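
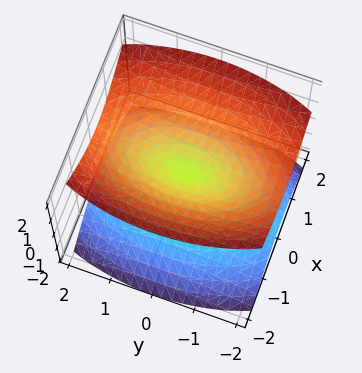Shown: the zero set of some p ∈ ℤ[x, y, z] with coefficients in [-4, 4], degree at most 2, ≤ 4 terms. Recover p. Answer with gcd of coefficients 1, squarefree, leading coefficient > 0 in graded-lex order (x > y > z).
The picture has 2 separate pieces.
The degree is 2 — a double cone through the origin; a quadric.
Symmetries: mirror symmetry x ↦ −x ⇒ only even powers of x; mirror symmetry z ↦ −z ⇒ only even powers of z; mirror symmetry y ↦ −y ⇒ only even powers of y.
From the axis intercepts and sections: one y-axis crossing is at y = 0; it crosses the x-axis at the gridline x = 0.
Putting this together gives p.

3*x^2 + y^2 - 3*z^2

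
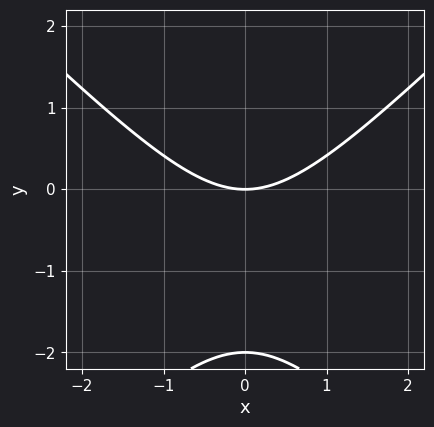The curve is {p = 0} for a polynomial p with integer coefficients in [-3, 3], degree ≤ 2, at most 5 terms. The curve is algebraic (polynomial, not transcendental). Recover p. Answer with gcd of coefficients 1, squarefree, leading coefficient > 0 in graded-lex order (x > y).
x^2 - y^2 - 2*y

(a) deg p = 2. No degree-1 curve has this shape.
(b) Symmetries: mirror symmetry x ↦ −x ⇒ only even powers of x.
(c) Checking where it meets the axes: the y-axis gridline crossings are at y ∈ {-2, 0}; it meets the x-axis at x = 0 (among the integer gridlines).
(d) The integer polynomial consistent with all of this is the stated p.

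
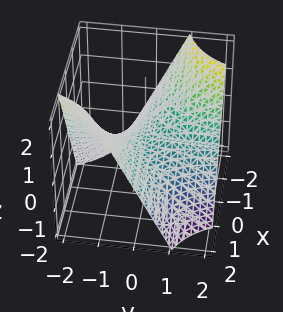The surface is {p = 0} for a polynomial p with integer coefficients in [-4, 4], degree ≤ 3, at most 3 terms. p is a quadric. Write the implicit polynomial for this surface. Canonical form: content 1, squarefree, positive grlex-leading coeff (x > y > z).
x*y + z

1. The degree is 2 — a hyperbolic paraboloid; a quadric.
2. Reading off the gridlines: the visible x-axis segment lies entirely on the surface; every point of the y-axis in the box is on the surface.
3. Assembling these constraints gives the stated polynomial.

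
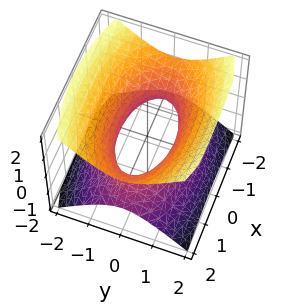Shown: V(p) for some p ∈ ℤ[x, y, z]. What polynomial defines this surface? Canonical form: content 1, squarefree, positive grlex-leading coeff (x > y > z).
x^2 + 3*y^2 - 3*z^2 - 2

(a) deg p = 2. An hourglass — one-sheet hyperboloid; a quadric.
(b) Symmetries: mirror symmetry z ↦ −z ⇒ only even powers of z; mirror symmetry y ↦ −y ⇒ only even powers of y; mirror symmetry x ↦ −x ⇒ only even powers of x.
(c) From the axis intercepts and sections: the surface avoids every integer z-axis point in the box.
(d) The integer polynomial consistent with all of this is the stated p.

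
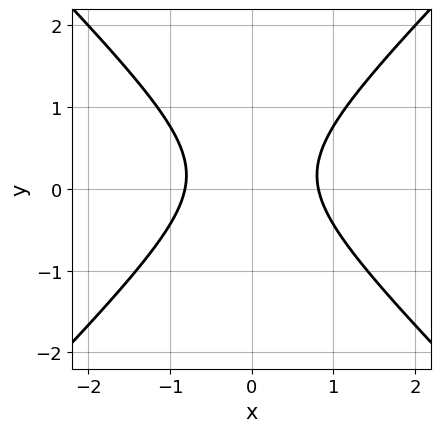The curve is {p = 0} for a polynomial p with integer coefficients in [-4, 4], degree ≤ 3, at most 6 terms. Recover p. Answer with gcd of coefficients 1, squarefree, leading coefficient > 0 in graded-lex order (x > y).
3*x^2 - 3*y^2 + y - 2

1. Degree: the shape is more complex than any degree-1 curve, so deg p = 2.
2. Symmetries: the x ↦ −x reflection is a symmetry, so x appears only in even powers.
3. Observable constraints: no y-intercept at any integer in the box.
4. Assembling these constraints gives the stated polynomial.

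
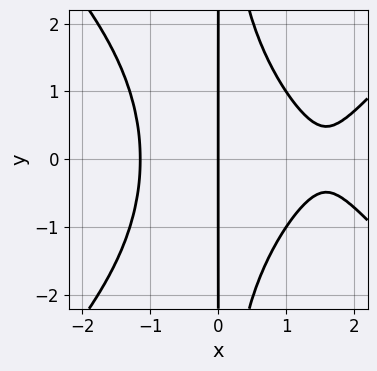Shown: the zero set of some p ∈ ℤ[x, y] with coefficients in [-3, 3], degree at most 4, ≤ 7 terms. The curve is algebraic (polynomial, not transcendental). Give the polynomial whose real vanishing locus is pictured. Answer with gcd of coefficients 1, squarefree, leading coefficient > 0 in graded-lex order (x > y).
Degree: the shape is more complex than any degree-3 curve, so deg p = 4.
Symmetries: it's symmetric under y → −y, forcing even powers of y.
From the visible intercepts: the visible y-axis segment lies entirely on the curve; it crosses the x-axis at the gridline x = 0.
These observations pin down the coefficients.

x^4 - x^2*y^2 - 2*x^3 - x^2 + 3*x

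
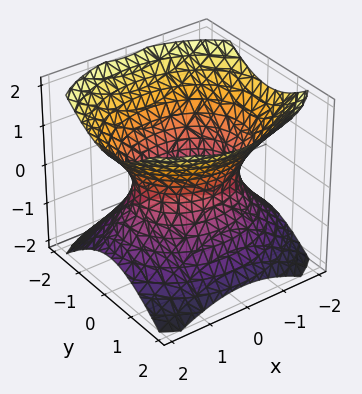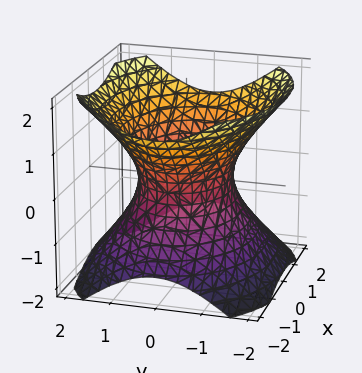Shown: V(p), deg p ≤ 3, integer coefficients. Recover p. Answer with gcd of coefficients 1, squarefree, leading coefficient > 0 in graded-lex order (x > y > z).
2*x^2 + 3*y^2 - 3*z^2 - 3

First, degree: one connected sheet with a waist; a quadric, so deg p = 2.
Then, symmetries: mirror symmetry z ↦ −z ⇒ only even powers of z; it's symmetric under x → −x, forcing even powers of x; it's symmetric under y → −y, forcing even powers of y.
Then, observable constraints: no z-intercept at any integer in the box; the y-axis gridline crossings are at y ∈ {-1, 1}.
Finally, fitting integer coefficients to these (and the overall shape) gives p.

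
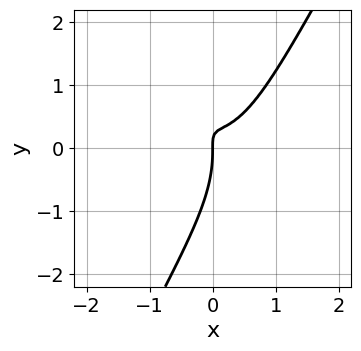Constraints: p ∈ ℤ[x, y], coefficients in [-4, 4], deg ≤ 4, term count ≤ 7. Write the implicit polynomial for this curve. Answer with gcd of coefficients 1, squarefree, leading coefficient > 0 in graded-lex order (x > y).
Degree: a generic line meets the curve in up to 3 points, so deg p = 3.
Against the integer gridlines: it crosses the x-axis at the gridline x = 0; it meets the y-axis at y = 0 (among the integer gridlines).
Fitting integer coefficients to these (and the overall shape) gives p.

3*x^3 + x*y^2 - y^3 - 3*x*y + x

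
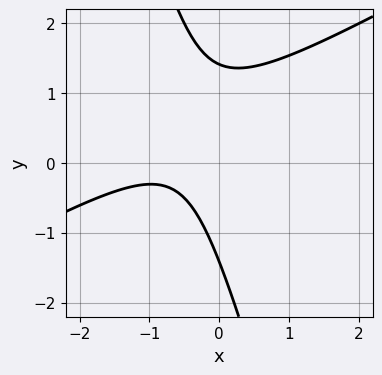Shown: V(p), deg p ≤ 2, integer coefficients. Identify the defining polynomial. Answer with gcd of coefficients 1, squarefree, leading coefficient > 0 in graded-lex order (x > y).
(a) deg p = 2.
(b) From the visible intercepts: no x-intercept at any integer in the box.
(c) Fitting integer coefficients to these (and the overall shape) gives p.

2*x^2 - 3*x*y - y^2 + 3*x + 2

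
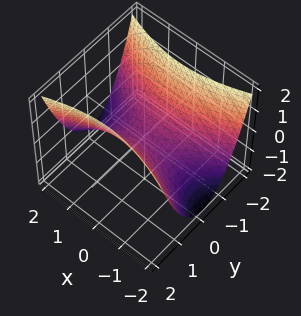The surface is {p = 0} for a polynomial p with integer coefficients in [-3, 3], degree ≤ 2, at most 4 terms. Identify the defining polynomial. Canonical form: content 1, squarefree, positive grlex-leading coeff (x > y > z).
x^2 - 3*y^2 + 3*z

First, deg p = 2. A saddle surface; a quadric.
Then, symmetries: mirror symmetry y ↦ −y ⇒ only even powers of y; it's symmetric under x → −x, forcing even powers of x.
Next, from the visible intercepts: it crosses the x-axis at the gridline x = 0; it meets the y-axis at y = 0 (among the integer gridlines); it crosses the z-axis at the gridline z = 0.
Finally, the integer polynomial consistent with all of this is the stated p.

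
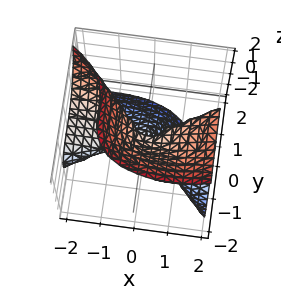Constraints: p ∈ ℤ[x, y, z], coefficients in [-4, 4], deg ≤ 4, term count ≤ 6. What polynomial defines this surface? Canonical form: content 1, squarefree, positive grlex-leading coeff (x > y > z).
(a) The degree is 3 — no degree-2 surface has this shape.
(b) Reading off the gridlines: every point of the x-axis in the box is on the surface; it meets the y-axis at y = 0 (among the integer gridlines); it meets the z-axis at z = 0 (among the integer gridlines).
(c) These observations pin down the coefficients.

x^2*z - x*z^2 - 2*y^3 - z^3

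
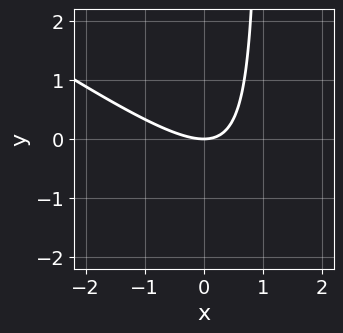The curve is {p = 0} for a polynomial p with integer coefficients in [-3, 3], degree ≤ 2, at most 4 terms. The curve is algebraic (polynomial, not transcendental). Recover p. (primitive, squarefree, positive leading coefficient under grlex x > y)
First, deg p = 2. No degree-1 curve has this shape.
Next, reading off the gridlines: one x-axis crossing is at x = 0; it meets the y-axis at y = 0 (among the integer gridlines).
Finally, solving for integer coefficients yields p as stated.

2*x^2 + 3*x*y - 3*y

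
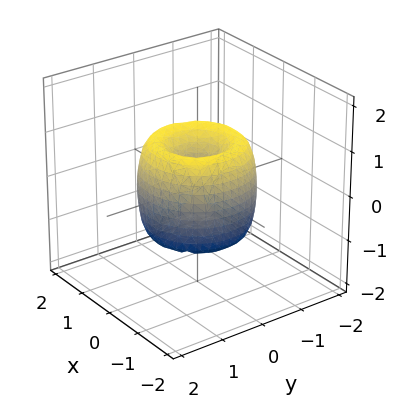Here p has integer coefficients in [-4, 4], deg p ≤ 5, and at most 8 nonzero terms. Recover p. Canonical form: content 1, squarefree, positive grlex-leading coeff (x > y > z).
2*x^4 + 4*x^2*y^2 + 2*y^4 - 3*x^2 - 3*y^2 + z^2

First, deg p = 4.
Then, symmetry: every cross-section ⟂ z is a circle, so x, y appear only via x² + y².
Then, observable constraints: it meets the y-axis at y = 0 (among the integer gridlines); it crosses the x-axis at the gridline x = 0; a circular section at z = -1 has radius between 0 and 1; it meets the z-axis at z = 0 (among the integer gridlines).
Finally, matching integer coefficients to the picture gives p.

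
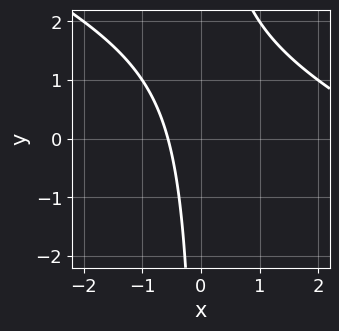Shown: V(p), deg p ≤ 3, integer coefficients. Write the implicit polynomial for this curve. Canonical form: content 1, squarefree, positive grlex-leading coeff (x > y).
x^2 + 2*x*y - 3*x - 2

First, degree: the shape is more complex than any degree-1 curve, so deg p = 2.
Then, observable constraints: no y-intercept at any integer in the box.
Finally, assembling these constraints gives the stated polynomial.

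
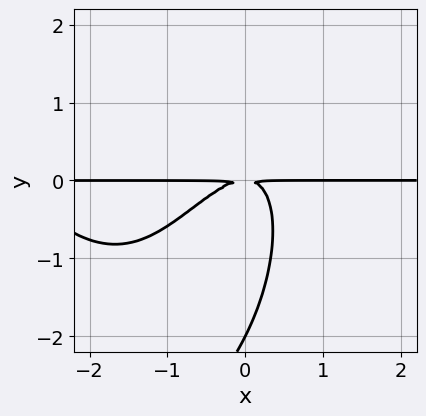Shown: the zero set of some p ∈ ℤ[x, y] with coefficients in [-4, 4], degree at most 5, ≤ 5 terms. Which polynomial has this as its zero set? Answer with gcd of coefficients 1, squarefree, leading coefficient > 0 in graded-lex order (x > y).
x^3*y + 3*x^2*y - 2*x*y^2 + y^3 + 2*y^2

First, deg p = 4. No degree-3 curve has this shape.
Next, reading off the gridlines: the visible x-axis segment lies entirely on the curve; one y-axis crossing is at y = -2.
Finally, together with the visible shape, these determine p as stated.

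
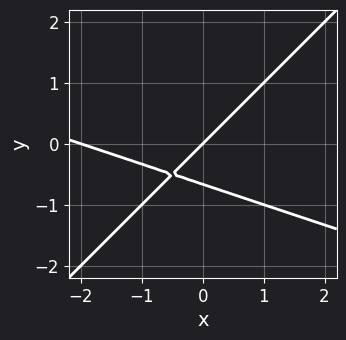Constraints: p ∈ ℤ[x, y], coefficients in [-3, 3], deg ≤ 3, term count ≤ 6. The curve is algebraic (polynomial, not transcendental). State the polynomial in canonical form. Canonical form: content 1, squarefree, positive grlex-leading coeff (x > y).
(a) Degree: the shape is more complex than any degree-1 curve, so deg p = 2.
(b) Reading off the gridlines: among the integer gridlines, it crosses the x-axis at x ∈ {-2, 0}; it meets the y-axis at y = 0 (among the integer gridlines).
(c) Assembling these constraints gives the stated polynomial.

x^2 + 2*x*y - 3*y^2 + 2*x - 2*y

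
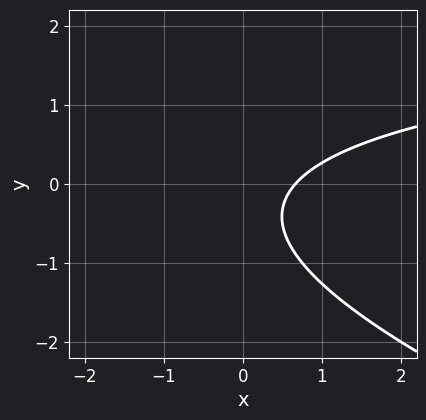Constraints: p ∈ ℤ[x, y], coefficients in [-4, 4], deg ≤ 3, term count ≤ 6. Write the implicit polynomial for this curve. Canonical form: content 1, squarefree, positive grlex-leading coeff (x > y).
1. Degree: a generic line meets the curve in up to 2 points, so deg p = 2.
2. Observable constraints: it misses every integer gridline on the y-axis.
3. Matching integer coefficients to the picture gives p.

x*y + 3*y^2 - 3*x + 2*y + 2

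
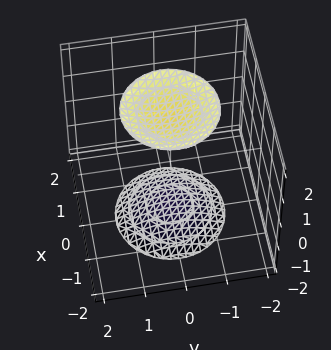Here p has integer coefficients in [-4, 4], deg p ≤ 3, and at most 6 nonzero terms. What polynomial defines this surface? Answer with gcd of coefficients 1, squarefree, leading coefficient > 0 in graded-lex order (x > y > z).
x^2 + y^2 - z^2 + 3

(a) I count 2 distinct pieces. They look like related sheets of one shape, so recover p as a whole.
(b) Degree: the shape is more complex than any degree-1 surface, so deg p = 2.
(c) Symmetry: the surface is invariant under rotation about z: p = q(x² + y², z).
(d) Reading off the gridlines: the surface avoids every integer x-axis point in the box; no y-intercept at any integer in the box.
(e) These observations pin down the coefficients.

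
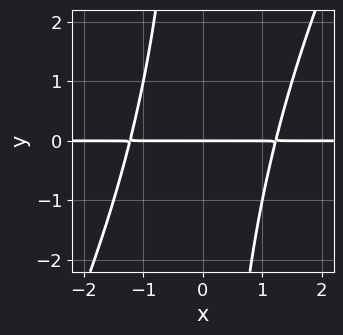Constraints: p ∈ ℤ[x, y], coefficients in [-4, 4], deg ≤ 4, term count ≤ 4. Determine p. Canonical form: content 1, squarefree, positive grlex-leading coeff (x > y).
2*x^2*y - x*y^2 - 3*y

(a) The degree is 3 — no degree-2 curve has this shape.
(b) Observable constraints: every point of the x-axis in the box is on the curve; one y-axis crossing is at y = 0.
(c) Assembling these constraints gives the stated polynomial.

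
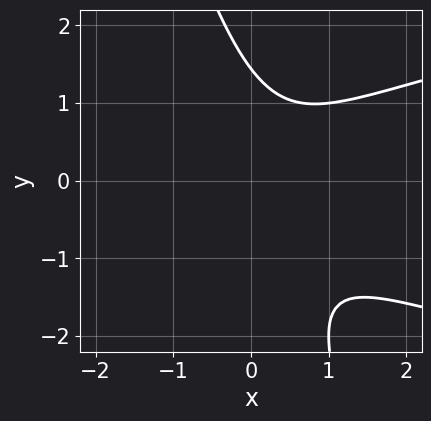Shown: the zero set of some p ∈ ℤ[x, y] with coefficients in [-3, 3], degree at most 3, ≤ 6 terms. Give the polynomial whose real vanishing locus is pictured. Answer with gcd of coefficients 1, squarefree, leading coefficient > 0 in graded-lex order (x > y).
3*x*y^2 + y^3 - 3*x^2 + 2*x - 3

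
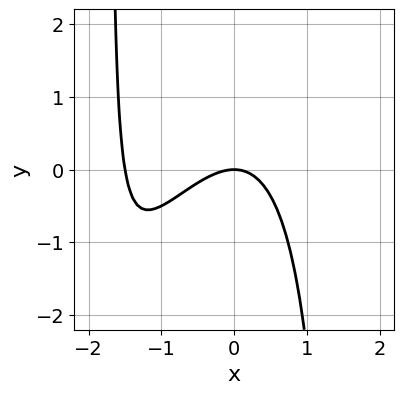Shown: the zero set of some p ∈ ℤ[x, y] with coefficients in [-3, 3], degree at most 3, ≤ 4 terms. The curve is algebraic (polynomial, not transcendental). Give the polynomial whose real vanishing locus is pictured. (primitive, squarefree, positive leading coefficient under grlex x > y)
2*x^3 - x^2*y + 3*x^2 + 3*y

1. deg p = 3. No degree-2 curve has this shape.
2. From the axis intercepts and sections: one x-axis crossing is at x = 0; it meets the y-axis at y = 0 (among the integer gridlines).
3. Matching integer coefficients to the picture gives p.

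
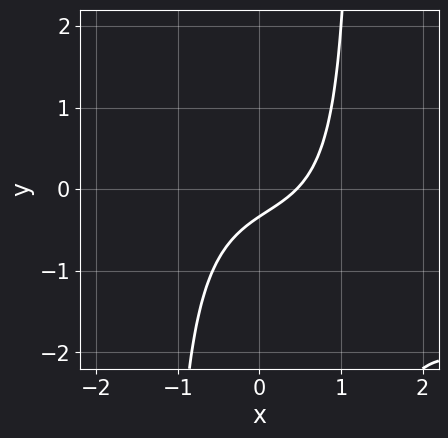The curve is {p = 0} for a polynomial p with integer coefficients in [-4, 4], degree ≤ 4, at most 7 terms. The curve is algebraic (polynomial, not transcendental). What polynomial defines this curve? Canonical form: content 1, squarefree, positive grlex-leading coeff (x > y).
x^3 + 2*x^2*y + 2*x - 3*y - 1

First, deg p = 3. The shape is more complex than any degree-2 curve.
Finally, the integer polynomial consistent with all of this is the stated p.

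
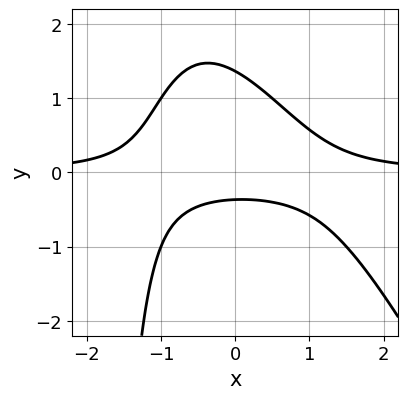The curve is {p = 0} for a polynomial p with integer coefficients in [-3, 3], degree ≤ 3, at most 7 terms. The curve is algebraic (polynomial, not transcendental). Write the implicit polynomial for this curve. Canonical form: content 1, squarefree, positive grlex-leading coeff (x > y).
1. deg p = 3. No degree-2 curve has this shape.
2. Reading off the gridlines: no x-intercept at any integer in the box.
3. Fitting integer coefficients to these (and the overall shape) gives p.

2*x^2*y + x*y^2 + 2*y^2 - 2*y - 1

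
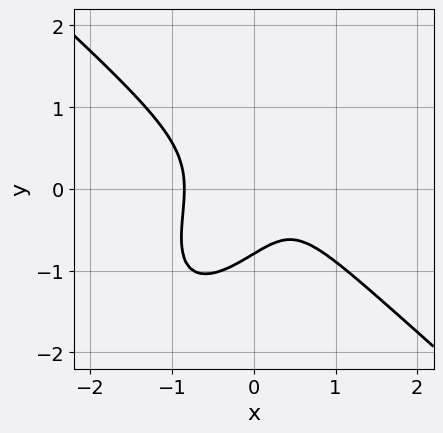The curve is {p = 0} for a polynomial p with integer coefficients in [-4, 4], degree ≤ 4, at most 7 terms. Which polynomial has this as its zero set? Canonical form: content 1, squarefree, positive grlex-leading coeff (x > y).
3*x^3 - 2*x*y^2 + 2*y^3 - x + 1

1. Degree: no degree-2 curve has this shape, so deg p = 3.
2. The integer polynomial consistent with all of this is the stated p.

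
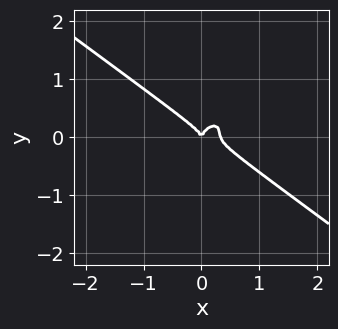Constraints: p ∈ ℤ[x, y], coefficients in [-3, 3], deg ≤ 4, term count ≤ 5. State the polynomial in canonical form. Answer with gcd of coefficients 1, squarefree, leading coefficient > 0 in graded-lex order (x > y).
(a) Degree: the shape is more complex than any degree-2 curve, so deg p = 3.
(b) Against the integer gridlines: one x-axis crossing is at x = 0; it crosses the y-axis at the gridline y = 0.
(c) Together with the visible shape, these determine p as stated.

3*x^3 + x^2*y - 2*x*y^2 + 3*y^3 - x^2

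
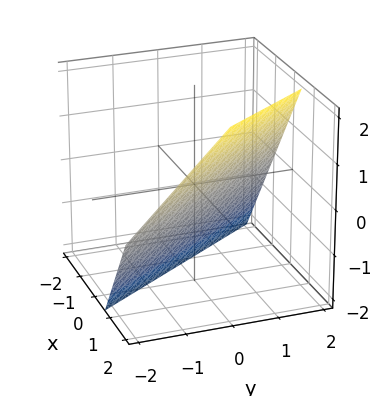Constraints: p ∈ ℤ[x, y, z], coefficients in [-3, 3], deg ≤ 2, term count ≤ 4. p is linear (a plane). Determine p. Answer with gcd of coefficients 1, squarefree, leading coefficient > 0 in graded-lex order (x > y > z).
3*x + 2*y - 2*z - 2

First, degree: the surface is flat (a plane), so deg p = 1.
Next, from the visible intercepts: it crosses the z-axis at the gridline z = -1; one y-axis crossing is at y = 1.
Finally, together with the visible shape, these determine p as stated.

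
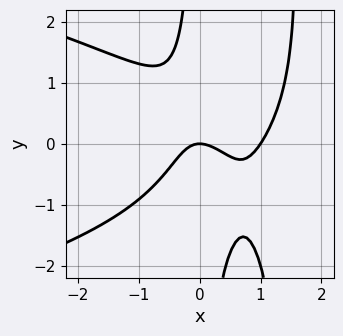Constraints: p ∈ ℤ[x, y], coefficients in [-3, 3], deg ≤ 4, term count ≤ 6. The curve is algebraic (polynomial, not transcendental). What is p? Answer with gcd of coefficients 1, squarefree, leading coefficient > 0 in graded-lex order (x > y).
2*x^2*y^2 + 3*x^3 - 3*x*y^2 - 3*x^2 - 2*y

(a) deg p = 4.
(b) From the axis intercepts and sections: among the integer gridlines, it crosses the x-axis at x ∈ {0, 1}; it crosses the y-axis at the gridline y = 0.
(c) Fitting integer coefficients to these (and the overall shape) gives p.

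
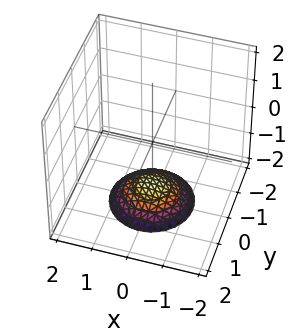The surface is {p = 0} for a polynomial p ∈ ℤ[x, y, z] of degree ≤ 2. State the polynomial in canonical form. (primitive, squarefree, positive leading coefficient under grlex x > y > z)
x^2 + y^2 + 2*z + 3

(a) Degree: the shape is more complex than any degree-1 surface, so deg p = 2.
(b) Symmetries: every cross-section ⟂ z is a circle, so x, y appear only via x² + y².
(c) From the axis intercepts and sections: no x-intercept at any integer in the box; a circular section at z = -2 has radius exactly 1; it misses every integer gridline on the y-axis.
(d) Together with the visible shape, these determine p as stated.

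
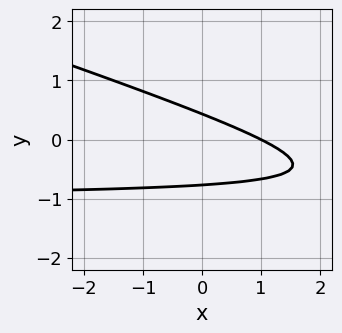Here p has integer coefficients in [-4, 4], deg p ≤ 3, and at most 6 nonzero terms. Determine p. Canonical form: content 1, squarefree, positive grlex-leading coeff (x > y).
x*y + 3*y^2 + x + y - 1

1. Degree: no degree-1 curve has this shape, so deg p = 2.
2. Against the integer gridlines: one x-axis crossing is at x = 1.
3. The integer polynomial consistent with all of this is the stated p.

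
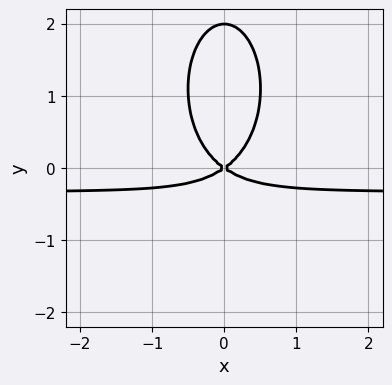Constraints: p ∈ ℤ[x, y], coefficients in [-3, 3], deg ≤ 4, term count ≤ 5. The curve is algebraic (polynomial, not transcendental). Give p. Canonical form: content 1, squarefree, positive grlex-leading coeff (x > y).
The degree is 3 — a generic line meets the curve in up to 3 points.
Symmetries: mirror symmetry x ↦ −x ⇒ only even powers of x.
From the visible intercepts: one x-axis crossing is at x = 0; the y-axis gridline crossings are at y ∈ {0, 2}.
Fitting integer coefficients to these (and the overall shape) gives p.

3*x^2*y + y^3 + x^2 - 2*y^2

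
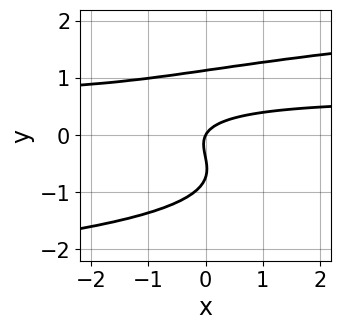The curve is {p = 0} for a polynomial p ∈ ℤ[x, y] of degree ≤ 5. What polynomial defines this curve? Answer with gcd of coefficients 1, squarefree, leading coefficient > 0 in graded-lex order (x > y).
deg p = 4. No degree-3 curve has this shape.
Checking where it meets the axes: it meets the x-axis at x = 0 (among the integer gridlines); one y-axis crossing is at y = 0.
These observations pin down the coefficients.

3*y^4 - 3*x*y - 3*y^2 + 2*x - y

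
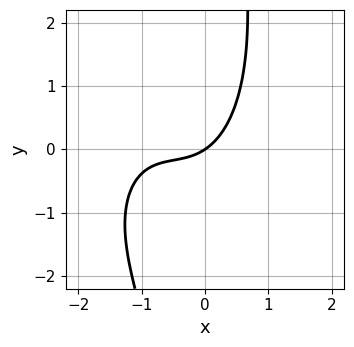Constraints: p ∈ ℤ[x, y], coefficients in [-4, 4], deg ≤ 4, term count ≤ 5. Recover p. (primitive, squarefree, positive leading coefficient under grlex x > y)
2*x^3 + x*y^2 + 3*x^2 + 2*x - 3*y

deg p = 3. The shape is more complex than any degree-2 curve.
Against the integer gridlines: it meets the x-axis at x = 0 (among the integer gridlines); it meets the y-axis at y = 0 (among the integer gridlines).
These observations pin down the coefficients.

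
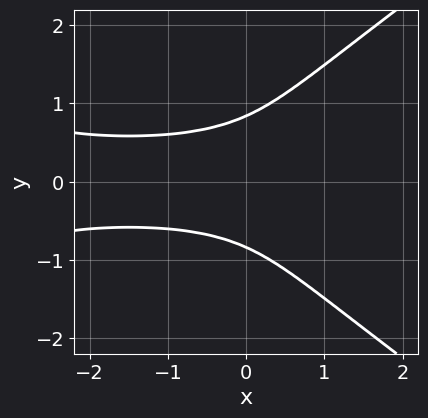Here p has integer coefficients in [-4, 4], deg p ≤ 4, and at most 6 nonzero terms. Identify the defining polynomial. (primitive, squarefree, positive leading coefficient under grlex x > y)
deg p = 4.
Symmetries: mirror symmetry y ↦ −y ⇒ only even powers of y.
Observable constraints: it misses every integer gridline on the x-axis.
Assembling these constraints gives the stated polynomial.

x^2*y^2 - 2*y^4 + 3*x*y^2 + 1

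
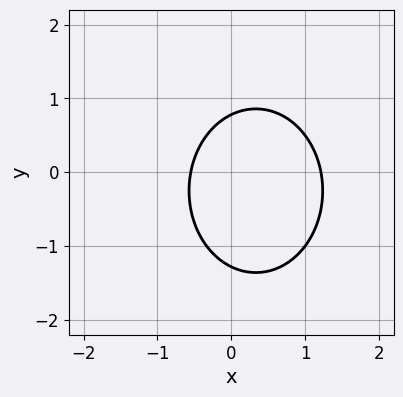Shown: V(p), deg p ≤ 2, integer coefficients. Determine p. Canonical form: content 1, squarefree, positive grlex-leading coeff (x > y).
(a) The degree is 2 — the shape is more complex than any degree-1 curve.
(b) The integer polynomial consistent with all of this is the stated p.

3*x^2 + 2*y^2 - 2*x + y - 2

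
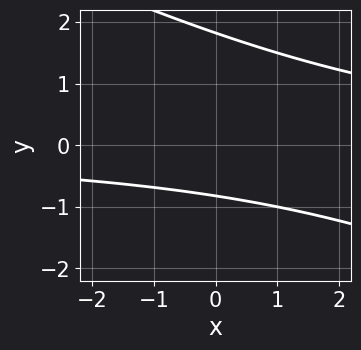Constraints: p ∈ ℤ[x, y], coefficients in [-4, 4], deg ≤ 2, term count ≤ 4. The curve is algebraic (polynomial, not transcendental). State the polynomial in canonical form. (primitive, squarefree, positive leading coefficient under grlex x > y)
x*y + 2*y^2 - 2*y - 3

(a) deg p = 2. No degree-1 curve has this shape.
(b) Reading off the gridlines: it misses every integer gridline on the x-axis.
(c) Assembling these constraints gives the stated polynomial.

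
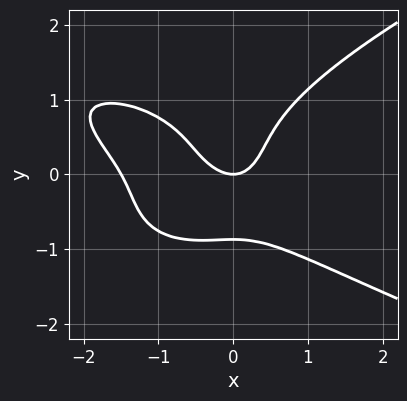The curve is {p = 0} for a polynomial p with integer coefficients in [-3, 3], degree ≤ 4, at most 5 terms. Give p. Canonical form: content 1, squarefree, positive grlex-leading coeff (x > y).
3*y^4 - 2*x^3 - 2*x^2*y - 3*x^2 + 2*y

(a) deg p = 4. A generic line meets the curve in up to 4 points.
(b) Checking where it meets the axes: one y-axis crossing is at y = 0; it crosses the x-axis at the gridline x = 0.
(c) Matching integer coefficients to the picture gives p.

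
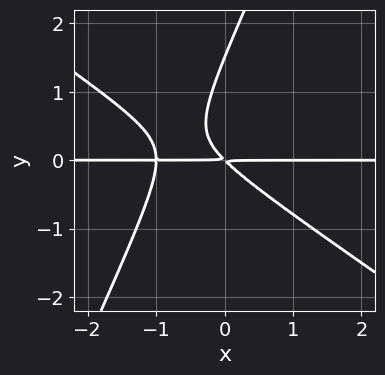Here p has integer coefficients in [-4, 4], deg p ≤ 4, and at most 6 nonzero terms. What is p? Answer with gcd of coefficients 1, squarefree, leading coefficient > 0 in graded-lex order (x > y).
deg p = 3. No degree-2 curve has this shape.
Against the integer gridlines: every point of the x-axis in the box is on the curve.
Putting this together gives p.

3*x^2*y + 3*x*y^2 - 2*y^3 + 3*x*y + 3*y^2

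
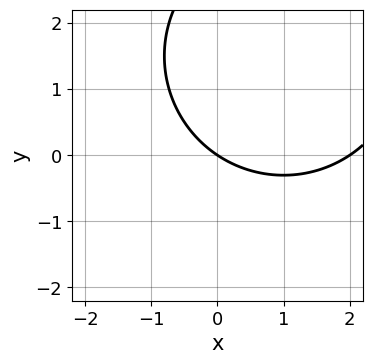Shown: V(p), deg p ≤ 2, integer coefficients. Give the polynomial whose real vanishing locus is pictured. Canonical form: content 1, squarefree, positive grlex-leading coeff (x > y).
x^2 + y^2 - 2*x - 3*y

First, degree: the shape is more complex than any degree-1 curve, so deg p = 2.
Next, from the visible intercepts: the x-axis gridline crossings are at x ∈ {0, 2}; it meets the y-axis at y = 0 (among the integer gridlines).
Finally, assembling these constraints gives the stated polynomial.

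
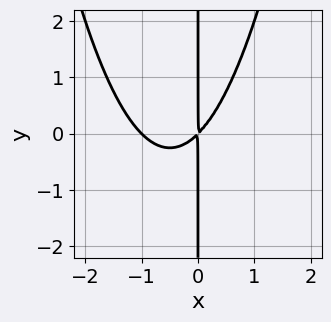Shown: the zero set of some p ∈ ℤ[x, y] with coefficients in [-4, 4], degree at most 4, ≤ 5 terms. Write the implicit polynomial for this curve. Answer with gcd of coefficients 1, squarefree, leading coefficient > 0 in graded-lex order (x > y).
x^3 + x^2 - x*y

deg p = 3.
From the axis intercepts and sections: it crosses the x-axis at the gridline x = -1; every point of the y-axis in the box is on the curve.
Together with the visible shape, these determine p as stated.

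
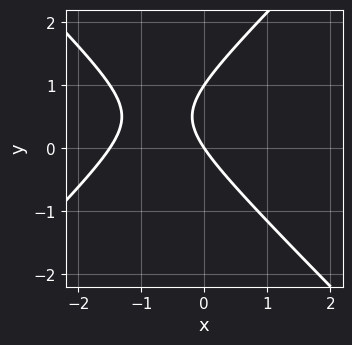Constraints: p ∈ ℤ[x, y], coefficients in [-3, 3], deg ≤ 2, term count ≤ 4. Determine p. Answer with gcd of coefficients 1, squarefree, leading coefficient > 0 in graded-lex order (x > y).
2*x^2 - 2*y^2 + 3*x + 2*y

First, deg p = 2.
Next, against the integer gridlines: it crosses the x-axis at the gridline x = 0; among the integer gridlines, it crosses the y-axis at y ∈ {0, 1}.
Finally, the integer polynomial consistent with all of this is the stated p.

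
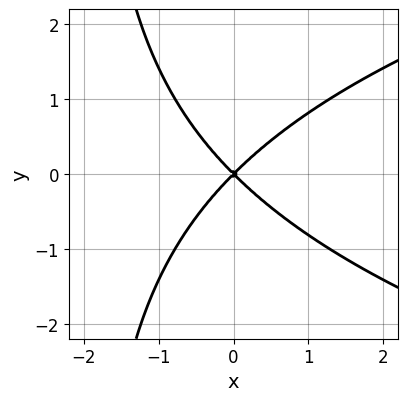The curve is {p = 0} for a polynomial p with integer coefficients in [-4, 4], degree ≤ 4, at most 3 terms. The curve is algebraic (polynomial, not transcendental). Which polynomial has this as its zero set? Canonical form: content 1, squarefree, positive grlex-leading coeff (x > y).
(a) Degree: a generic line meets the curve in up to 3 points, so deg p = 3.
(b) Symmetries: it's symmetric under y → −y, forcing even powers of y.
(c) Observable constraints: it crosses the y-axis at the gridline y = 0; it meets the x-axis at x = 0 (among the integer gridlines).
(d) These observations pin down the coefficients.

x*y^2 - 2*x^2 + 2*y^2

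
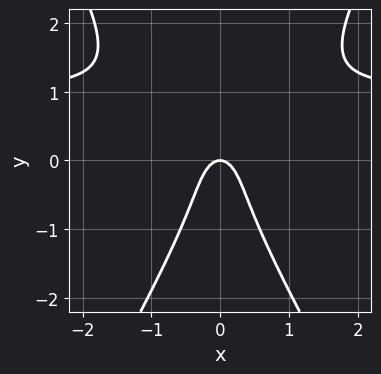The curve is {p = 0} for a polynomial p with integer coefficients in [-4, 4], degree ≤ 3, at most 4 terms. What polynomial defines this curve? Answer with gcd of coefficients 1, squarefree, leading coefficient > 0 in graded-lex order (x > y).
deg p = 3. No degree-2 curve has this shape.
Symmetries: the x ↦ −x reflection is a symmetry, so x appears only in even powers.
Reading off the gridlines: it crosses the y-axis at the gridline y = 0; one x-axis crossing is at x = 0.
The integer polynomial consistent with all of this is the stated p.

3*x^2*y - y^3 - 3*x^2 - y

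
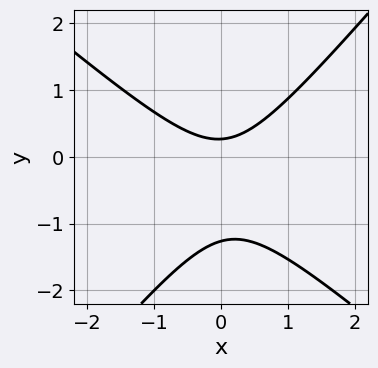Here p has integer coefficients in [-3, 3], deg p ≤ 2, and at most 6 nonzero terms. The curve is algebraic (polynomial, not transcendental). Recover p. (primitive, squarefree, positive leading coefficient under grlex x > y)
deg p = 2.
From the axis intercepts and sections: no x-intercept at any integer in the box.
Together with the visible shape, these determine p as stated.

3*x^2 + x*y - 3*y^2 - 3*y + 1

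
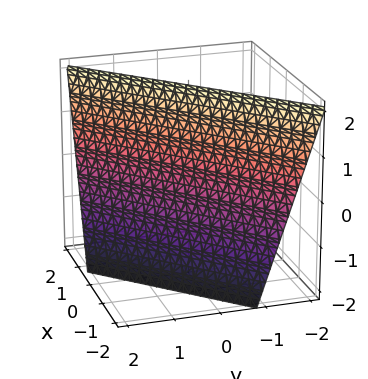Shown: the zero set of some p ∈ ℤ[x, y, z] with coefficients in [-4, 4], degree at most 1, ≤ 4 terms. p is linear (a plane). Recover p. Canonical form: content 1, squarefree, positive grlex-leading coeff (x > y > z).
3*x - 3*y - z + 2

First, degree: every cross-section is a straight line — this is a plane, so deg p = 1.
Then, from the axis intercepts and sections: one z-axis crossing is at z = 2.
Finally, assembling these constraints gives the stated polynomial.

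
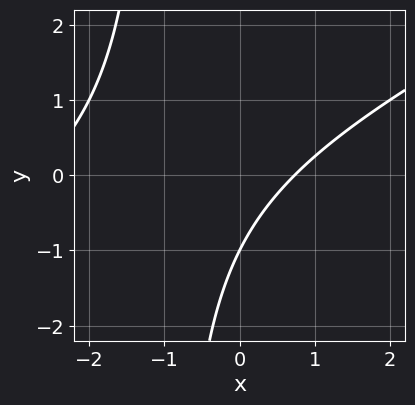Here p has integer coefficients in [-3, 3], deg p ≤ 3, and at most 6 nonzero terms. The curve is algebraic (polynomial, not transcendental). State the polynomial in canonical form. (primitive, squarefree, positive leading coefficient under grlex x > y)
x^2 - 2*x*y + 2*x - 2*y - 2

1. Degree: no degree-1 curve has this shape, so deg p = 2.
2. Against the integer gridlines: one y-axis crossing is at y = -1.
3. Fitting integer coefficients to these (and the overall shape) gives p.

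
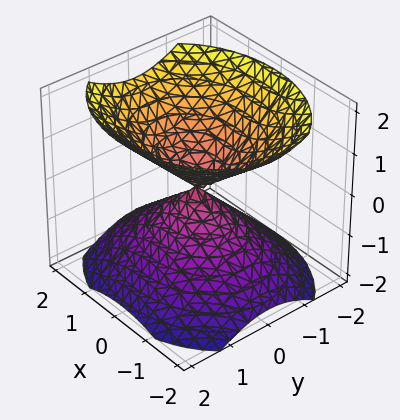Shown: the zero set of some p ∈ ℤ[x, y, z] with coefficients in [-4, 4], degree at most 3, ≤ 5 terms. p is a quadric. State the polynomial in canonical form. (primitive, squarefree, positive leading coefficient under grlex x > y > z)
(a) The picture has 2 separate pieces. They look like related sheets of one shape, so recover p as a whole.
(b) The degree is 2 — a double cone through the origin; a quadric.
(c) Symmetries: the x ↦ −x reflection is a symmetry, so x appears only in even powers; mirror symmetry z ↦ −z ⇒ only even powers of z; it's symmetric under y → −y, forcing even powers of y.
(d) Reading off the gridlines: one z-axis crossing is at z = 0; it crosses the x-axis at the gridline x = 0; it meets the y-axis at y = 0 (among the integer gridlines).
(e) Solving for integer coefficients yields p as stated.

2*x^2 + 3*y^2 - 3*z^2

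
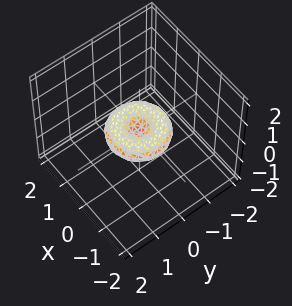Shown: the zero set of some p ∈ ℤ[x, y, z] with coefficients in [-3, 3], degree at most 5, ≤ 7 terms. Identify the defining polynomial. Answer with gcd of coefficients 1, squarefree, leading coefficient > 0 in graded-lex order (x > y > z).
x^4 + 2*x^2*y^2 + y^4 - x^2 - y^2 + 3*z^2

deg p = 4. The shape is more complex than any degree-3 surface.
Symmetries: rotational symmetry about the z-axis ⇒ p depends on x, y only through x² + y².
From the visible intercepts: among the integer gridlines, it crosses the x-axis at x ∈ {-1, 0, 1}; among the integer gridlines, it crosses the y-axis at y ∈ {-1, 0, 1}; a circular section at z = 0 has radius exactly 1; it meets the z-axis at z = 0 (among the integer gridlines).
Solving for integer coefficients yields p as stated.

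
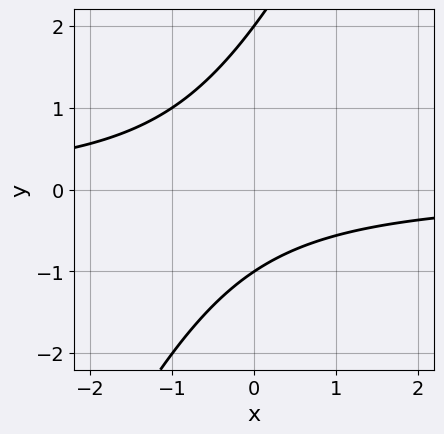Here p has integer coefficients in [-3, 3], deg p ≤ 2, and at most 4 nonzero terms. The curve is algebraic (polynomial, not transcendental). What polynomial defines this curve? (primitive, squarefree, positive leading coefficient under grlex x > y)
2*x*y - y^2 + y + 2

1. deg p = 2.
2. From the axis intercepts and sections: the curve avoids every integer x-axis point in the box; the y-axis gridline crossings are at y ∈ {-1, 2}.
3. These observations pin down the coefficients.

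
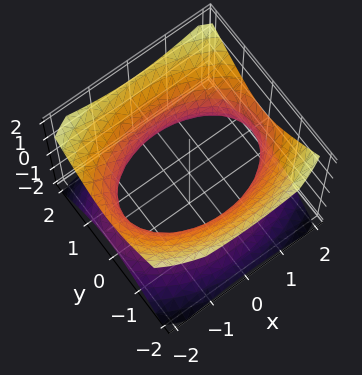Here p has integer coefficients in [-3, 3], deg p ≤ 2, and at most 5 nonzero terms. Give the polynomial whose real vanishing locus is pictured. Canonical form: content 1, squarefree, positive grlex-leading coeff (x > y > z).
x^2 + 2*y^2 - 2*z^2 - 3

1. Degree: one connected sheet with a waist; a quadric, so deg p = 2.
2. Symmetries: it's symmetric under x → −x, forcing even powers of x; it's symmetric under z → −z, forcing even powers of z; mirror symmetry y ↦ −y ⇒ only even powers of y.
3. Reading off the gridlines: the surface avoids every integer z-axis point in the box.
4. The integer polynomial consistent with all of this is the stated p.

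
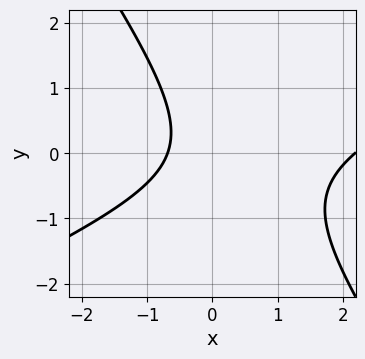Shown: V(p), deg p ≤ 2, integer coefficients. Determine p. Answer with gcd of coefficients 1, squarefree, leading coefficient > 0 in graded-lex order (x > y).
(a) Degree: the shape is more complex than any degree-1 curve, so deg p = 2.
(b) From the axis intercepts and sections: it misses every integer gridline on the y-axis.
(c) Assembling these constraints gives the stated polynomial.

2*x^2 - 3*x*y - 3*y^2 - 3*x - 3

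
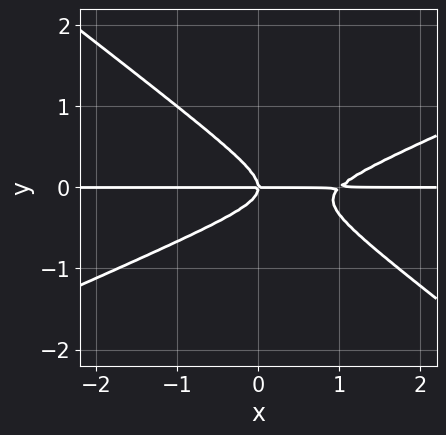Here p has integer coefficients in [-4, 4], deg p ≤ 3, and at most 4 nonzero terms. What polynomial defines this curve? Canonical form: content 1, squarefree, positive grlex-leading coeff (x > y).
1. deg p = 3. No degree-2 curve has this shape.
2. From the visible intercepts: it crosses the y-axis at the gridline y = 0; the visible x-axis segment lies entirely on the curve.
3. Putting this together gives p.

x^2*y - x*y^2 - 3*y^3 - x*y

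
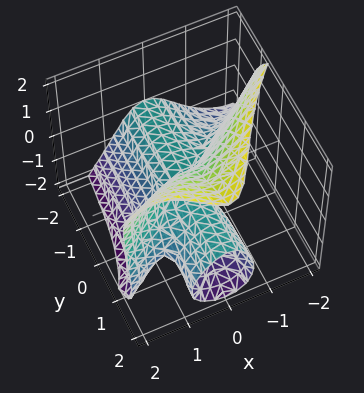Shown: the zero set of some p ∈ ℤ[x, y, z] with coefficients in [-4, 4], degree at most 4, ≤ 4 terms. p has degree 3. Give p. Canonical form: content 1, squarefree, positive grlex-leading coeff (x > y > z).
(a) Degree: no degree-2 surface has this shape, so deg p = 3.
(b) From the axis intercepts and sections: the visible y-axis segment lies entirely on the surface; it meets the x-axis at x = 0 (among the integer gridlines); it meets the z-axis at z = 0 (among the integer gridlines).
(c) Putting this together gives p.

2*x^3 - 3*x^2*y + z^3 - 2*y*z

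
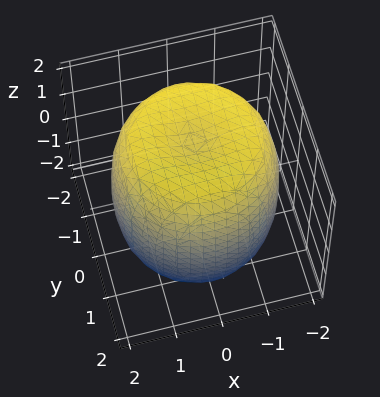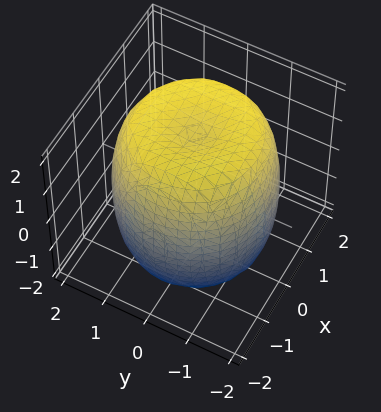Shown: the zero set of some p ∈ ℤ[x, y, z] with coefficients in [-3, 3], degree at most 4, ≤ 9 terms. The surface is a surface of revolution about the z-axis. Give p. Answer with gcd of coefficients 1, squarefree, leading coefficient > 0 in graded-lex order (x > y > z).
x^4 + 2*x^2*y^2 + y^4 - 2*x^2 - 2*y^2 + z^2 - 3

The degree is 4 — a generic line meets the surface in up to 4 points.
Symmetries: rotational symmetry about the z-axis ⇒ p depends on x, y only through x² + y².
From the visible intercepts: a circular section at z = -1 has radius between 1 and 2.
Together with the visible shape, these determine p as stated.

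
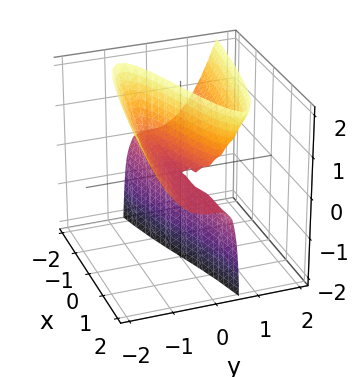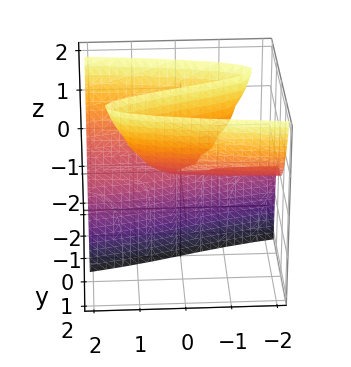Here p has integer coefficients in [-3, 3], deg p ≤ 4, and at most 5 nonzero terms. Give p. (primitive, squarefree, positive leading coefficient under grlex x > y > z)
(a) The degree is 3 — the shape is more complex than any degree-2 surface.
(b) Observable constraints: it meets the y-axis at y = 0 (among the integer gridlines); every point of the x-axis in the box is on the surface.
(c) Together with the visible shape, these determine p as stated. Check: (0, 0, 1) on the z-axis lies on the surface, and p(0, 0, 1) = 0. ✓

3*y^3 + x*z - 3*y*z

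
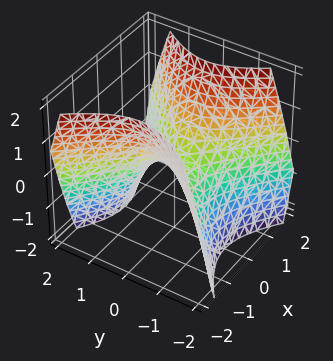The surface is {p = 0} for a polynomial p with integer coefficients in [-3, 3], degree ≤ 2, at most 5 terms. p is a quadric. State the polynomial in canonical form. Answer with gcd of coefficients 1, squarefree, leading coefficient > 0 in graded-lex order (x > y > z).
First, the degree is 2 — a hyperbolic paraboloid; a quadric.
Then, symmetries: it's symmetric under y → −y, forcing even powers of y; the x ↦ −x reflection is a symmetry, so x appears only in even powers.
Next, against the integer gridlines: one z-axis crossing is at z = 0; one y-axis crossing is at y = 0; it meets the x-axis at x = 0 (among the integer gridlines).
Finally, matching integer coefficients to the picture gives p.

x^2 - y^2 - z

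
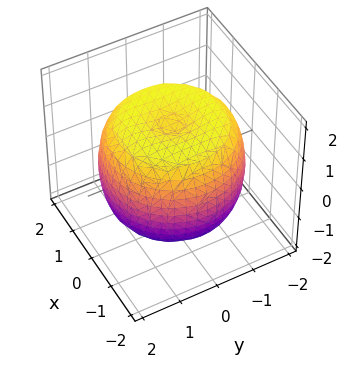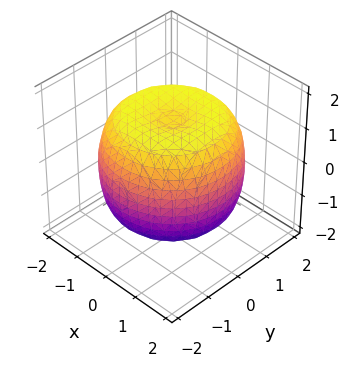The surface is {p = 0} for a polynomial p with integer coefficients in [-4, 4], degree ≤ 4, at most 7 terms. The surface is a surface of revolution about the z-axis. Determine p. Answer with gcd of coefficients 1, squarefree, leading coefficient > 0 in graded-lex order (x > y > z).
x^4 + 2*x^2*y^2 + y^4 - 2*x^2 - 2*y^2 + 2*z^2 - 3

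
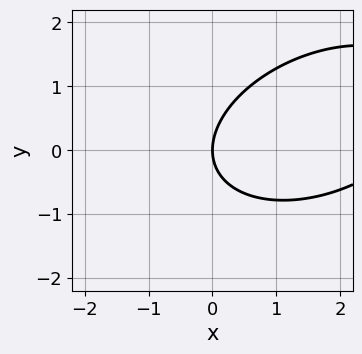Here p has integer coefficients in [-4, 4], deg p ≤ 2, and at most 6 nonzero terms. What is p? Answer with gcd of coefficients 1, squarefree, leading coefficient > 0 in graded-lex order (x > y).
x^2 - x*y + 2*y^2 - 3*x

1. deg p = 2.
2. Against the integer gridlines: it crosses the x-axis at the gridline x = 0; it meets the y-axis at y = 0 (among the integer gridlines).
3. Putting this together gives p.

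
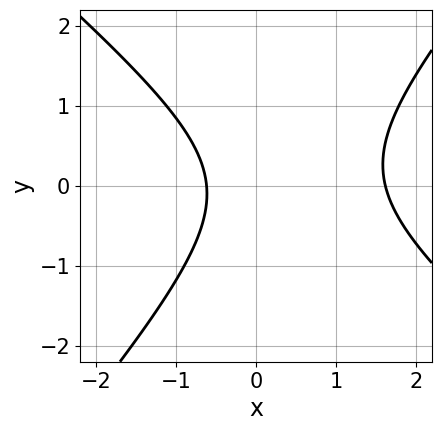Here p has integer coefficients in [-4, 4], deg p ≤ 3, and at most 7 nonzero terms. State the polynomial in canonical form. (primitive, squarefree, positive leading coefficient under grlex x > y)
Degree: no degree-1 curve has this shape, so deg p = 2.
Observable constraints: it misses every integer gridline on the y-axis.
Fitting integer coefficients to these (and the overall shape) gives p.

3*x^2 + x*y - 3*y^2 - 3*x - 3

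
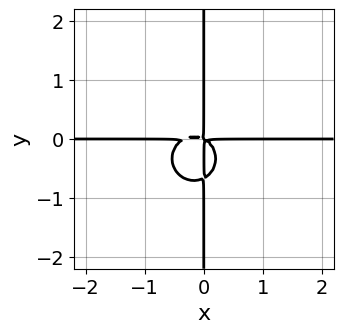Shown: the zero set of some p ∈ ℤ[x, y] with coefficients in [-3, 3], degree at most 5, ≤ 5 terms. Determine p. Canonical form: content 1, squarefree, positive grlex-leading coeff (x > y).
3*x^3*y + 3*x*y^3 + x^2*y + 2*x*y^2

(a) The degree is 4 — a generic line meets the curve in up to 4 points.
(b) Checking where it meets the axes: the visible y-axis segment lies entirely on the curve; the visible x-axis segment lies entirely on the curve.
(c) These observations pin down the coefficients.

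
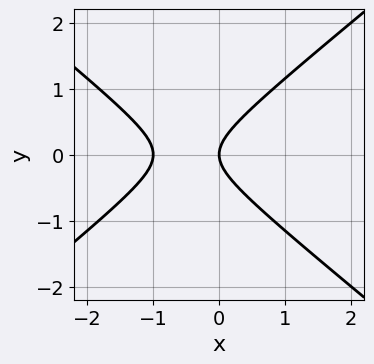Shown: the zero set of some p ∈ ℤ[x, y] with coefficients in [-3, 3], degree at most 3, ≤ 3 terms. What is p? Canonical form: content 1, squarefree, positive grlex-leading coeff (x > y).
1. The degree is 2 — no degree-1 curve has this shape.
2. Symmetries: the y ↦ −y reflection is a symmetry, so y appears only in even powers.
3. Checking where it meets the axes: among the integer gridlines, it crosses the x-axis at x ∈ {-1, 0}; it crosses the y-axis at the gridline y = 0.
4. Matching integer coefficients to the picture gives p.

2*x^2 - 3*y^2 + 2*x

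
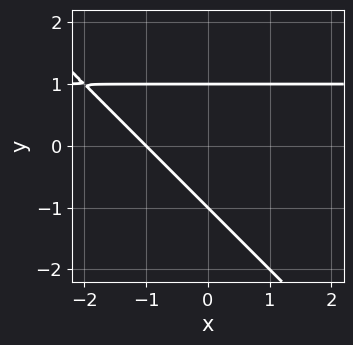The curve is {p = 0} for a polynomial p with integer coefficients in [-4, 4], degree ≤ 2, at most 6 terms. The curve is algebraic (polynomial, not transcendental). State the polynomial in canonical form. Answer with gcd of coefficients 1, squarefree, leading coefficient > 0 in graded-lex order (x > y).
x*y + y^2 - x - 1

(a) The degree is 2 — a generic line meets the curve in up to 2 points.
(b) Checking where it meets the axes: the y-axis gridline crossings are at y ∈ {-1, 1}; one x-axis crossing is at x = -1.
(c) Solving for integer coefficients yields p as stated.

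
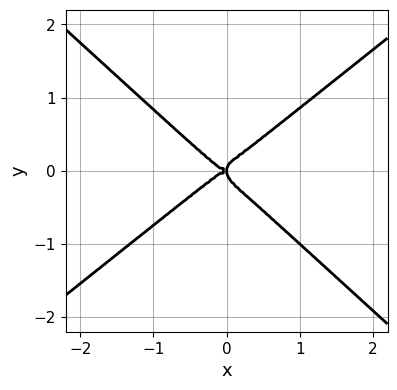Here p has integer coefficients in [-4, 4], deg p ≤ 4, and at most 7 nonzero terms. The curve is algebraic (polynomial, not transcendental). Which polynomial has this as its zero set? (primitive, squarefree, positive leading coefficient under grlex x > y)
1. deg p = 4.
2. Checking where it meets the axes: it crosses the x-axis at the gridline x = 0; one y-axis crossing is at y = 0.
3. The integer polynomial consistent with all of this is the stated p.

3*x^4 - 2*x^2*y^2 - x*y^3 - 3*y^4 + x*y^2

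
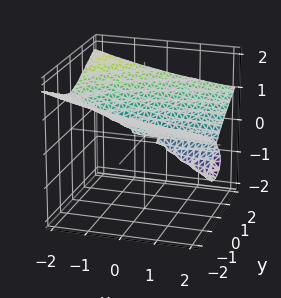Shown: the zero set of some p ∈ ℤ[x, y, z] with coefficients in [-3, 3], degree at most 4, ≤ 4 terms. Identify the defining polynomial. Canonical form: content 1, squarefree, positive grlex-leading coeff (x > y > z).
x*z^2 + 2*z^3 - y^2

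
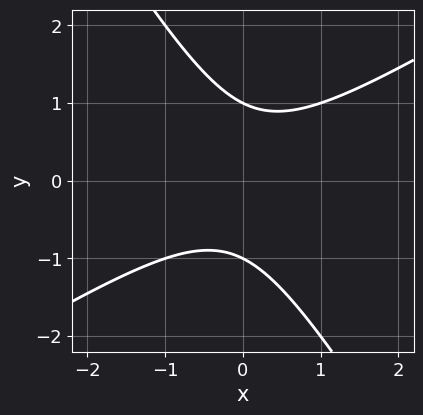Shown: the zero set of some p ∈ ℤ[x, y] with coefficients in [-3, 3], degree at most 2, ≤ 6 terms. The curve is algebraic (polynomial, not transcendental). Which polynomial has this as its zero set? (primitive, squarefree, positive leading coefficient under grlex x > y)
deg p = 2. The shape is more complex than any degree-1 curve.
Reading off the gridlines: among the integer gridlines, it crosses the y-axis at y ∈ {-1, 1}; it misses every integer gridline on the x-axis.
Assembling these constraints gives the stated polynomial.

x^2 - x*y - y^2 + 1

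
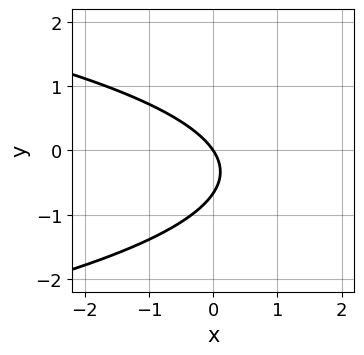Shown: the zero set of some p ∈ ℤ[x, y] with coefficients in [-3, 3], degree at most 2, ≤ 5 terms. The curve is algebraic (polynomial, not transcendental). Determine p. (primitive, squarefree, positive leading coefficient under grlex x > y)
3*y^2 + 3*x + 2*y

Degree: the shape is more complex than any degree-1 curve, so deg p = 2.
From the axis intercepts and sections: one x-axis crossing is at x = 0; it crosses the y-axis at the gridline y = 0.
Assembling these constraints gives the stated polynomial.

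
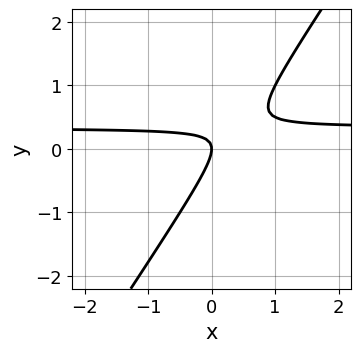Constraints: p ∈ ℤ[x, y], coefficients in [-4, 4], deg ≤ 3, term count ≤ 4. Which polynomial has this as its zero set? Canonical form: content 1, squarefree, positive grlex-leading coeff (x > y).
First, deg p = 2. No degree-1 curve has this shape.
Next, reading off the gridlines: it crosses the x-axis at the gridline x = 0; it crosses the y-axis at the gridline y = 0.
Finally, the integer polynomial consistent with all of this is the stated p.

3*x*y - 2*y^2 - x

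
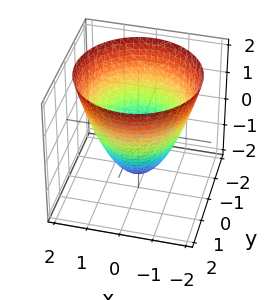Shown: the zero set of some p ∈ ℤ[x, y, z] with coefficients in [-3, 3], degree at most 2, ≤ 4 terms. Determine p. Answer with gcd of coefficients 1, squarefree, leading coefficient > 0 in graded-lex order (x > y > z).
2*x^2 + 2*y^2 - 2*z - 3

Degree: no degree-1 surface has this shape, so deg p = 2.
Symmetries: rotational symmetry about the z-axis ⇒ p depends on x, y only through x² + y².
From the axis intercepts and sections: a circular section at z = -1 has radius between 0 and 1.
Putting this together gives p.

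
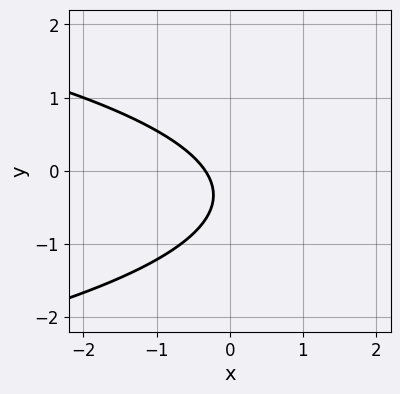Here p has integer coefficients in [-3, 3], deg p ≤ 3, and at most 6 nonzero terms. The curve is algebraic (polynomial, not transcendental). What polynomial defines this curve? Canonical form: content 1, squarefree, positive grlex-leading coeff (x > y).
First, the degree is 2 — no degree-1 curve has this shape.
Next, observable constraints: it misses every integer gridline on the y-axis.
Finally, these observations pin down the coefficients.

3*y^2 + 3*x + 2*y + 1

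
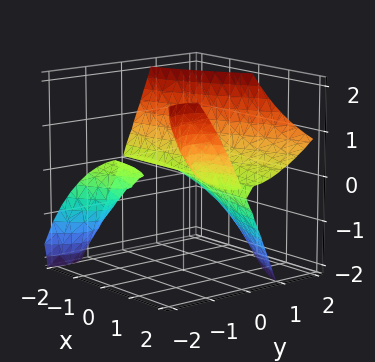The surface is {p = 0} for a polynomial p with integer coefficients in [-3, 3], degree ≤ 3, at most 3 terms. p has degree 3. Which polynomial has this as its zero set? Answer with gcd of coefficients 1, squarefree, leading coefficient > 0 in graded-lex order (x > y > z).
2*x*y*z - y^3 + 2*z^2

First, the picture has 3 separate pieces.
Next, deg p = 3.
Then, observable constraints: it crosses the y-axis at the gridline y = 0; the visible x-axis segment lies entirely on the surface.
Finally, these observations pin down the coefficients.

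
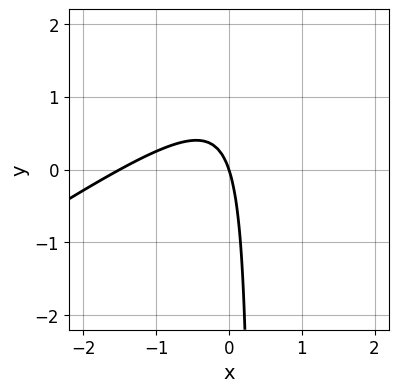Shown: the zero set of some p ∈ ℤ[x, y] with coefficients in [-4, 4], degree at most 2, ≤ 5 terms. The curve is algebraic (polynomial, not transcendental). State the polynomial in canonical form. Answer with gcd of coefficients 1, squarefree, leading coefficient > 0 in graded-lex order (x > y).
2*x^2 - 3*x*y + 3*x + y

deg p = 2.
Against the integer gridlines: it meets the x-axis at x = 0 (among the integer gridlines); it meets the y-axis at y = 0 (among the integer gridlines).
The integer polynomial consistent with all of this is the stated p.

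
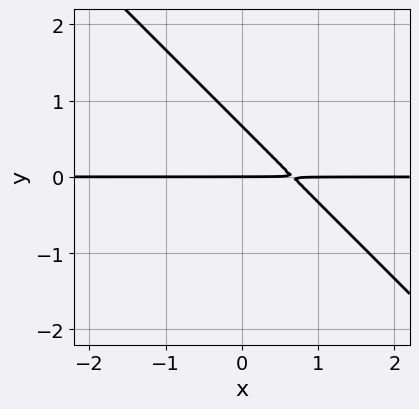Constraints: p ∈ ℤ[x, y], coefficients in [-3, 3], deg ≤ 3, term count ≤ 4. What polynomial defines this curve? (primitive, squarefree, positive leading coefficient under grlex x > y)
3*x*y + 3*y^2 - 2*y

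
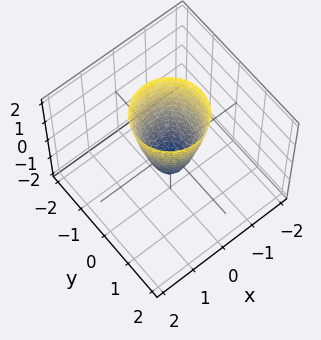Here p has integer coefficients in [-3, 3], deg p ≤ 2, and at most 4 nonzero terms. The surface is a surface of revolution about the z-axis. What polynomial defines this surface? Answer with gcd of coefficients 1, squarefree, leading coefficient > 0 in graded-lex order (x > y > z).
deg p = 2.
Symmetries: every cross-section ⟂ z is a circle, so x, y appear only via x² + y².
From the visible intercepts: it meets the z-axis at z = -1 (among the integer gridlines); a circular section at z = 1 has radius between 0 and 1.
Matching integer coefficients to the picture gives p.

3*x^2 + 3*y^2 - z - 1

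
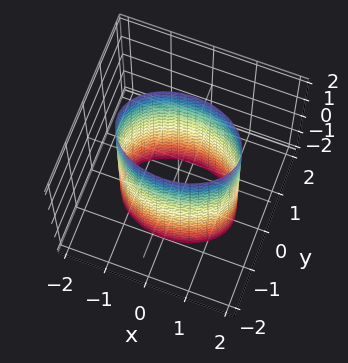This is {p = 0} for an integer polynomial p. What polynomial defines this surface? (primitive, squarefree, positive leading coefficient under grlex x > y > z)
x^2 + 2*y^2 - 2

1. The degree is 2 — constant cross-section along one axis; a quadric.
2. Symmetries: the y ↦ −y reflection is a symmetry, so y appears only in even powers; mirror symmetry z ↦ −z ⇒ only even powers of z; it's symmetric under x → −x, forcing even powers of x.
3. Observable constraints: among the integer gridlines, it crosses the y-axis at y ∈ {-1, 1}; no z-intercept at any integer in the box.
4. Solving for integer coefficients yields p as stated.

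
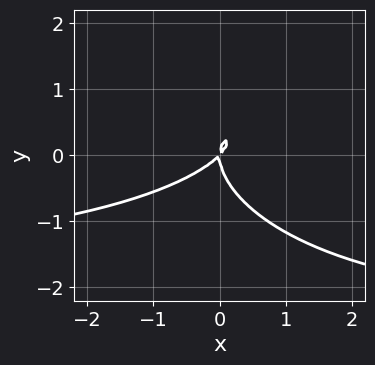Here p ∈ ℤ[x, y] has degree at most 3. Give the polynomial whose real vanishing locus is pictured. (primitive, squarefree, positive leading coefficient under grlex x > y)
x^2*y + 2*y^3 + 2*x^2 - 2*x*y

deg p = 3.
From the visible intercepts: one x-axis crossing is at x = 0; one y-axis crossing is at y = 0.
Putting this together gives p.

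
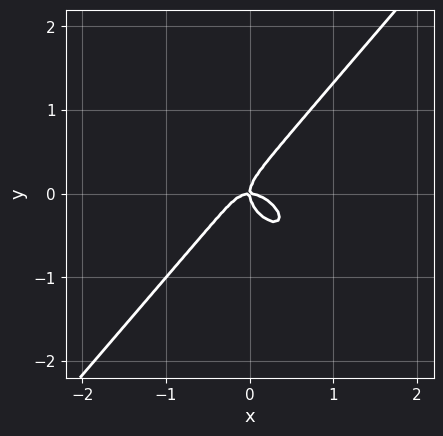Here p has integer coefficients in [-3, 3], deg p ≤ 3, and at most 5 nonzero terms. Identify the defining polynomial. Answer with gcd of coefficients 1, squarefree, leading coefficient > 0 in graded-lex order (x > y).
1. deg p = 3. A generic line meets the curve in up to 3 points.
2. Observable constraints: one x-axis crossing is at x = 0; it meets the y-axis at y = 0 (among the integer gridlines).
3. Putting this together gives p.

2*x^3 + x^2*y - 2*y^3 + x*y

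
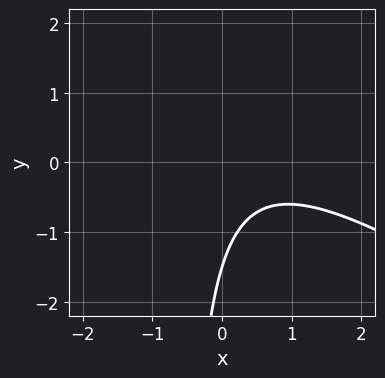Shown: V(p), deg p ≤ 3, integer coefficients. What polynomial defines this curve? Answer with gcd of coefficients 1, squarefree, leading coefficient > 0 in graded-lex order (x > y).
2*x^2 + 3*x*y - 2*x + 2*y + 3

1. Degree: the shape is more complex than any degree-1 curve, so deg p = 2.
2. From the visible intercepts: no x-intercept at any integer in the box.
3. These observations pin down the coefficients.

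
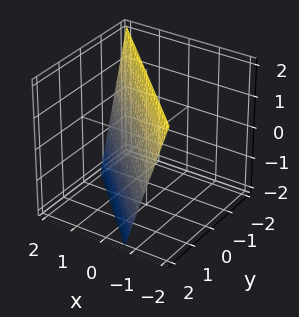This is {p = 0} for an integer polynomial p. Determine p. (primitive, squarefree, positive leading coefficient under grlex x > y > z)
3*x + 3*y + z - 2

Degree: the surface is flat (a plane), so deg p = 1.
Reading off the gridlines: it meets the z-axis at z = 2 (among the integer gridlines).
Matching integer coefficients to the picture gives p.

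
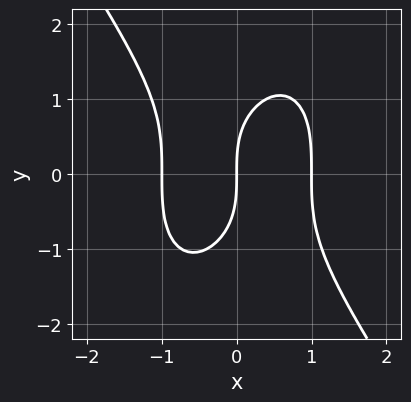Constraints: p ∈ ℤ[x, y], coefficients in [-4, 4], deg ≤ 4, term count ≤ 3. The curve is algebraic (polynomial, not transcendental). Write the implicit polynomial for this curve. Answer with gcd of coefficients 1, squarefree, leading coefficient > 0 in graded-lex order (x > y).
1. The degree is 3 — a generic line meets the curve in up to 3 points.
2. Against the integer gridlines: the x-axis gridline crossings are at x ∈ {-1, 0, 1}; it crosses the y-axis at the gridline y = 0.
3. Fitting integer coefficients to these (and the overall shape) gives p.

3*x^3 + y^3 - 3*x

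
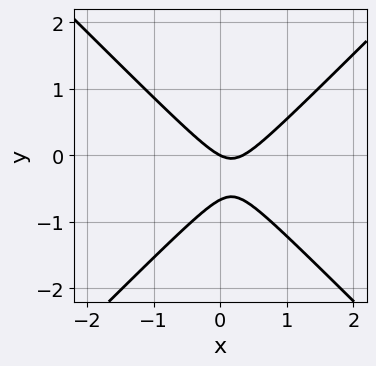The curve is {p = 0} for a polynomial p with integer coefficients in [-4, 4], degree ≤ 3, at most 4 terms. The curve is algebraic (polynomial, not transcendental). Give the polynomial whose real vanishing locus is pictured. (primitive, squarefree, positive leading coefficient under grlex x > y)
3*x^2 - 3*y^2 - x - 2*y

1. Degree: the shape is more complex than any degree-1 curve, so deg p = 2.
2. From the visible intercepts: it meets the x-axis at x = 0 (among the integer gridlines); one y-axis crossing is at y = 0.
3. Assembling these constraints gives the stated polynomial.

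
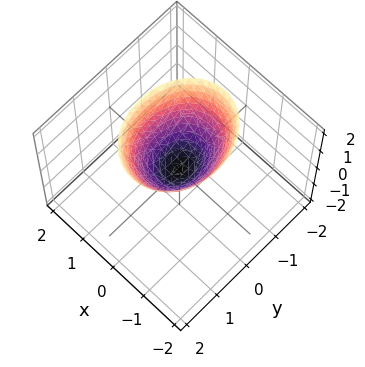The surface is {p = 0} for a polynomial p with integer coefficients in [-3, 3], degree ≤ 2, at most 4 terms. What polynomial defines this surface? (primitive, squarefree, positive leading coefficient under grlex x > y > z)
3*x^2 + 2*y^2 - 2*z

The degree is 2 — a paraboloid; a quadric.
Symmetries: mirror symmetry x ↦ −x ⇒ only even powers of x; it's symmetric under y → −y, forcing even powers of y.
Observable constraints: it meets the x-axis at x = 0 (among the integer gridlines); one z-axis crossing is at z = 0.
Together with the visible shape, these determine p as stated.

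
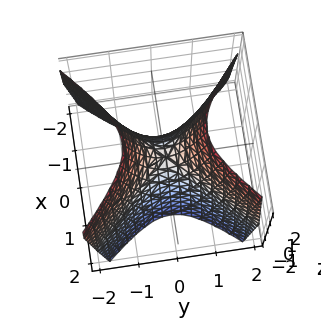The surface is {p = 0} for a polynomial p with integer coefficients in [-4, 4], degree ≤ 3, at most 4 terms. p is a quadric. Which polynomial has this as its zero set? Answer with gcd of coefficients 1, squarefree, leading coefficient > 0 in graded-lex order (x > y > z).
(a) deg p = 2. A hyperbolic paraboloid; a quadric.
(b) Symmetries: it's symmetric under y → −y, forcing even powers of y; it's symmetric under x → −x, forcing even powers of x.
(c) From the visible intercepts: it meets the x-axis at x = 0 (among the integer gridlines); it meets the z-axis at z = 0 (among the integer gridlines); it crosses the y-axis at the gridline y = 0.
(d) Together with the visible shape, these determine p as stated.

2*x^2 - 2*y^2 + z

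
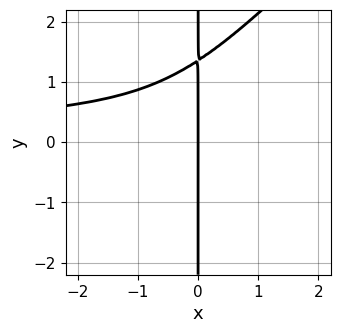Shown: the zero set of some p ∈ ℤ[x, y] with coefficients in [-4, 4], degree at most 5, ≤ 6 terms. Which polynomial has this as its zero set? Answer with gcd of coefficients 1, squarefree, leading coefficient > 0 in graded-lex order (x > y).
The degree is 4 — a generic line meets the curve in up to 4 points.
Checking where it meets the axes: every point of the y-axis in the box is on the curve; it meets the x-axis at x = 0 (among the integer gridlines).
Putting this together gives p.

3*x^2*y^2 - 3*x*y^3 + 3*x*y^2 + 2*x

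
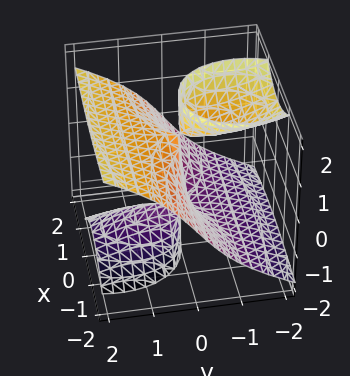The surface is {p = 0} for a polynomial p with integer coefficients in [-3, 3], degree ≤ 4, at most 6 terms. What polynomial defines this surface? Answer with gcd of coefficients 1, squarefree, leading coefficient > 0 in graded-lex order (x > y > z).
2*x^2*y - 2*x^2*z + y^3 - 3*y*z^2 + 3*y

1. The picture has 3 separate pieces. Treating them together as one polynomial.
2. Degree: a generic line meets the surface in up to 3 points, so deg p = 3.
3. Observable constraints: the visible x-axis segment lies entirely on the surface; it crosses the y-axis at the gridline y = 0.
4. Solving for integer coefficients yields p as stated. Check: (0, 0, -1) on the z-axis lies on the surface, and p(0, 0, -1) = 0. ✓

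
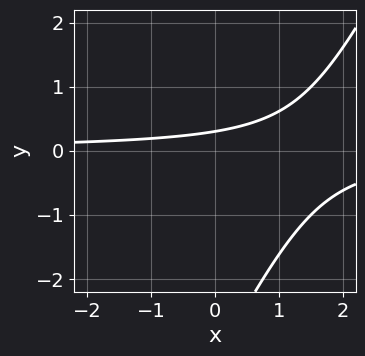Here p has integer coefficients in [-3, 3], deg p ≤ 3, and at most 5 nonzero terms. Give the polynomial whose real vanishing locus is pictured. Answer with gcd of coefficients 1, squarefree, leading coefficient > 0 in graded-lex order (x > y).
2*x*y - y^2 - 3*y + 1

First, deg p = 2.
Next, from the axis intercepts and sections: it misses every integer gridline on the x-axis.
Finally, assembling these constraints gives the stated polynomial.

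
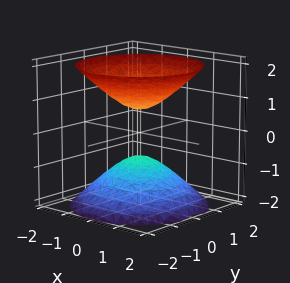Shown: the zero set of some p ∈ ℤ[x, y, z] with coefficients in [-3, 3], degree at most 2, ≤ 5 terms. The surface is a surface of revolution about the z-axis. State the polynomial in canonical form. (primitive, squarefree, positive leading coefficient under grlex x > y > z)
2*x^2 + 2*y^2 - 2*z^2 + 1

1. The picture has 2 separate pieces. Treating them together as one polynomial.
2. deg p = 2. No degree-1 surface has this shape.
3. Symmetry: the surface is invariant under rotation about z: p = q(x² + y², z).
4. From the visible intercepts: it misses every integer gridline on the y-axis; a circular section at z = 2 has radius between 1 and 2; the surface avoids every integer x-axis point in the box.
5. Together with the visible shape, these determine p as stated.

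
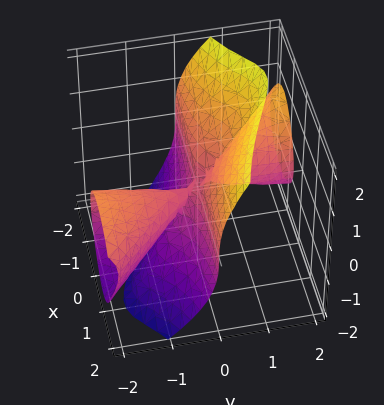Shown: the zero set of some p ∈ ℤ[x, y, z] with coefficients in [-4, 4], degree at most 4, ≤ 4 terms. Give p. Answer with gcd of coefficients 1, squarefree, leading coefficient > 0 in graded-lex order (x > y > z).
First, deg p = 3.
Then, from the visible intercepts: the visible y-axis segment lies entirely on the surface; the visible x-axis segment lies entirely on the surface; one z-axis crossing is at z = 0.
Finally, putting this together gives p.

3*x^2*y + 3*x*y^2 + 3*y*z^2 - 2*z^3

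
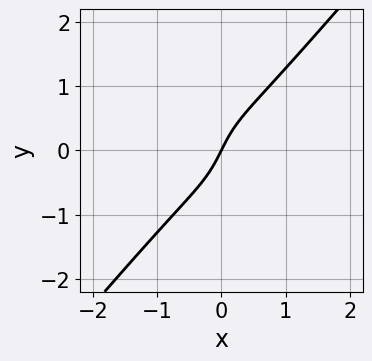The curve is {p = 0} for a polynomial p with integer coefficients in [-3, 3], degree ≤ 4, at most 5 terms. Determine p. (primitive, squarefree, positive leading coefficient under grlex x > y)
3*x^3 - x*y^2 - y^3 + 2*x - y

The degree is 3 — no degree-2 curve has this shape.
Against the integer gridlines: it crosses the x-axis at the gridline x = 0; it crosses the y-axis at the gridline y = 0.
Together with the visible shape, these determine p as stated.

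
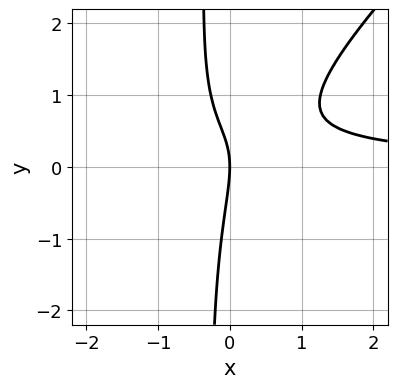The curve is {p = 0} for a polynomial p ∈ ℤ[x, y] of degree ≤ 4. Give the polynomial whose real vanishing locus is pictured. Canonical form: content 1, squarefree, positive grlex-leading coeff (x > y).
The degree is 3 — no degree-2 curve has this shape.
Reading off the gridlines: it meets the y-axis at y = 0 (among the integer gridlines); it crosses the x-axis at the gridline x = 0.
Assembling these constraints gives the stated polynomial.

3*x^2*y - 3*x*y^2 + 3*x*y - y^2 - 3*x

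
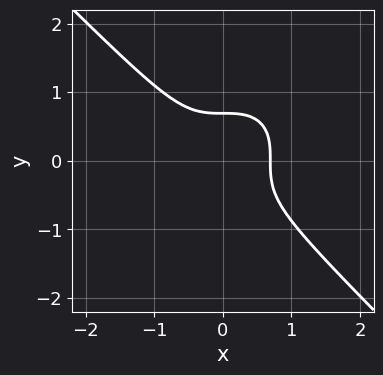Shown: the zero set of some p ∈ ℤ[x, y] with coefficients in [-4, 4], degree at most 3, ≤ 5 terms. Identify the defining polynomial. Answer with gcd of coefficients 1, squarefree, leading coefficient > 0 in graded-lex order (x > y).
First, the degree is 3 — a generic line meets the curve in up to 3 points.
Finally, matching integer coefficients to the picture gives p.

3*x^3 + 3*y^3 - 1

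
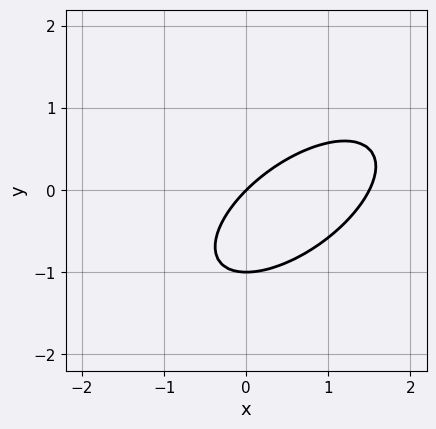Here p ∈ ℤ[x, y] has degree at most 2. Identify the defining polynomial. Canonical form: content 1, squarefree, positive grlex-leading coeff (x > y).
2*x^2 - 3*x*y + 3*y^2 - 3*x + 3*y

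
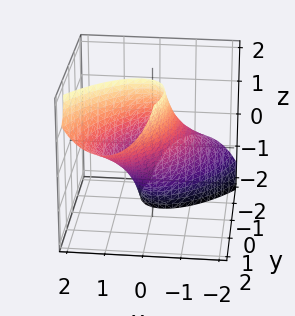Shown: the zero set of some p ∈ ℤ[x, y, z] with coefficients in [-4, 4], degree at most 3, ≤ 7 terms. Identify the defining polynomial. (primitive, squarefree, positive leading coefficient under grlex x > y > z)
3*x^2 - 3*x*y + 2*y^2 - 3*y*z + z^2 - 2

1. deg p = 2. The shape is more complex than any degree-1 surface.
2. From the axis intercepts and sections: the y-axis gridline crossings are at y ∈ {-1, 1}.
3. Together with the visible shape, these determine p as stated.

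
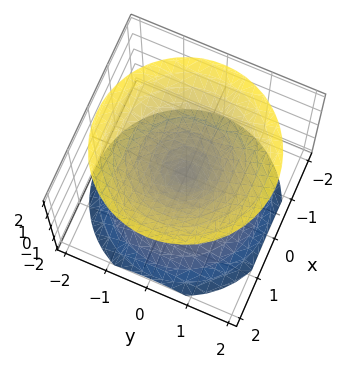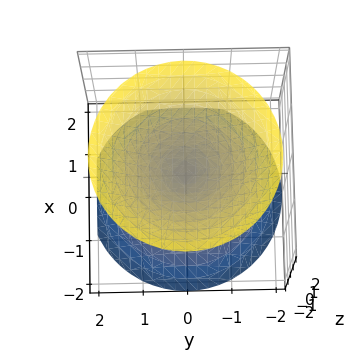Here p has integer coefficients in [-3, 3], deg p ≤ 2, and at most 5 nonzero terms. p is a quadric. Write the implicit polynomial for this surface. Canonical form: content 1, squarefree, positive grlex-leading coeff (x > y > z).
There are 2 components.
The degree is 2 — two nappes meeting at a single point; a quadric.
Symmetries: the surface is invariant under rotation about z: p = q(x² + y², z); the z ↦ −z reflection is a symmetry, so z appears only in even powers.
Checking where it meets the axes: one z-axis crossing is at z = 0; it meets the y-axis at y = 0 (among the integer gridlines).
Matching integer coefficients to the picture gives p.

x^2 + y^2 - z^2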